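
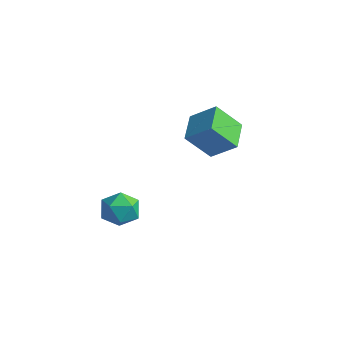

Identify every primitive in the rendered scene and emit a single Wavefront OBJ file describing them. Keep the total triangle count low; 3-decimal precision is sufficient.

v -2.785 -2.983 -2.574
v -2.227 -3.888 -2.276
v -3.913 -3.992 -3.524
v -3.355 -4.897 -3.226
v -3.944 -4.34 -2.476
v -3.247 -3.717 -1.889
v -2.893 -4.163 -3.911
v -2.196 -3.54 -3.324
v -2.294 -4.618 -3.102
v -2.943 -4.726 -2.216
v -3.197 -3.154 -3.584
v -3.846 -3.262 -2.698
v -2.904 0.239 0.31
v -1.656 0.823 1.372
v -3.948 1.631 0.772
v -2.7 2.215 1.834
v -2.14 1.305 -1.174
v -0.892 1.889 -0.112
v -3.184 2.697 -0.712
v -1.936 3.281 0.35
f 1 12 6
f 1 6 2
f 1 2 8
f 1 8 11
f 1 11 12
f 2 6 10
f 6 12 5
f 12 11 3
f 11 8 7
f 8 2 9
f 4 10 5
f 4 5 3
f 4 3 7
f 4 7 9
f 4 9 10
f 5 10 6
f 3 5 12
f 7 3 11
f 9 7 8
f 10 9 2
f 14 16 13
f 17 14 13
f 13 16 15
f 15 17 13
f 14 20 16
f 18 14 17
f 18 20 14
f 16 20 15
f 19 17 15
f 15 20 19
f 19 18 17
f 20 18 19



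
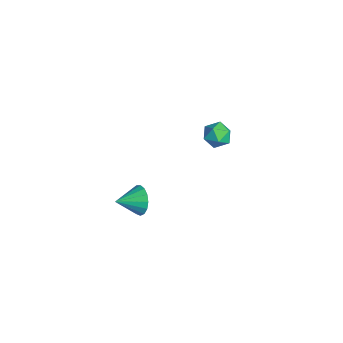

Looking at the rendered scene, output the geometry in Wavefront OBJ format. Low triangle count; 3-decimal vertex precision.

v -4.007 4.465 -0.263
v -3.437 4.179 0.333
v -4.203 3.141 -0.713
v -3.633 2.855 -0.117
v -4.406 3.171 0.135
v -4.285 3.989 0.414
v -3.355 3.331 -0.794
v -3.234 4.149 -0.515
v -3.034 3.478 0.005
v -3.684 3.379 0.579
v -3.956 3.941 -0.959
v -4.606 3.842 -0.385
v 3.008 -2.686 3.278
v 3.348 -2.391 4.01
v 3.132 -3.934 3.722
v 2.944 -2.404 4.087
v 2.555 -2.481 3.979
v 2.269 -2.606 3.711
v 2.152 -2.749 3.343
v 2.232 -2.877 2.96
v 2.489 -2.962 2.65
v 2.865 -2.984 2.483
v 3.274 -2.937 2.499
v 3.621 -2.833 2.693
v 3.828 -2.696 3.021
v 3.848 -2.556 3.408
v 3.674 -2.446 3.765
f 1 12 6
f 1 6 2
f 1 2 8
f 1 8 11
f 1 11 12
f 2 6 10
f 6 12 5
f 12 11 3
f 11 8 7
f 8 2 9
f 4 10 5
f 4 5 3
f 4 3 7
f 4 7 9
f 4 9 10
f 5 10 6
f 3 5 12
f 7 3 11
f 9 7 8
f 10 9 2
f 14 13 16
f 14 16 15
f 16 13 17
f 16 17 15
f 17 13 18
f 17 18 15
f 18 13 19
f 18 19 15
f 19 13 20
f 19 20 15
f 20 13 21
f 20 21 15
f 21 13 22
f 21 22 15
f 22 13 23
f 22 23 15
f 23 13 24
f 23 24 15
f 24 13 25
f 24 25 15
f 25 13 26
f 25 26 15
f 26 13 27
f 26 27 15
f 27 13 14
f 27 14 15



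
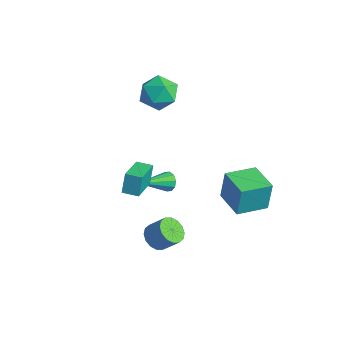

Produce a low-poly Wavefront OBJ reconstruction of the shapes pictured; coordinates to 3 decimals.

v -2.261 0.59 2.733
v -1.503 0.01 2.243
v -3.417 -0.67 2.437
v -2.659 -1.25 1.947
v -2.609 -1.088 3.006
v -1.895 -0.309 3.189
v -3.025 -0.351 1.491
v -2.311 0.428 1.674
v -1.976 -0.571 1.475
v -1.718 -1.027 2.411
v -3.202 0.367 2.269
v -2.944 -0.089 3.205
v -1.924 -0.12 -4.119
v -1.707 -0.324 -4.628
v -1.796 -1.88 -3.361
v -1.427 -0.215 -4.422
v -1.337 -0.069 -4.1
v -1.471 0.057 -3.785
v -1.779 0.115 -3.598
v -2.142 0.083 -3.61
v -2.422 -0.026 -3.817
v -2.512 -0.172 -4.139
v -2.377 -0.298 -4.453
v -2.07 -0.356 -4.64
v -1.228 -2.408 -2.423
v -1.421 -2.114 -1.318
v -0.616 -1.835 -2.47
v -0.809 -1.54 -1.365
v -0.051 -3.62 -1.895
v -0.244 -3.325 -0.79
v 0.561 -3.046 -1.942
v 0.368 -2.752 -0.837
v 2.757 -3.325 -3.08
v 3.246 -3.881 -3.094
v 3.851 -3.37 -2.274
v 3.363 -2.815 -2.26
v 3.377 -3.628 -3.349
v 3.982 -3.117 -2.529
v 3.342 -3.293 -3.532
v 3.948 -2.782 -2.712
v 3.151 -2.967 -3.594
v 3.756 -2.456 -2.774
v 2.854 -2.737 -3.518
v 3.459 -2.226 -2.698
v 2.531 -2.665 -3.325
v 3.136 -2.154 -2.505
v 2.269 -2.77 -3.066
v 2.874 -2.259 -2.246
v 2.138 -3.023 -2.811
v 2.743 -2.512 -1.991
v 2.172 -3.358 -2.628
v 2.778 -2.847 -1.808
v 2.364 -3.684 -2.566
v 2.969 -3.173 -1.746
v 2.661 -3.914 -2.642
v 3.266 -3.403 -1.822
v 2.984 -3.986 -2.835
v 3.589 -3.475 -2.015
v 2.59 0.163 -1.684
v 2.627 0.361 -0.087
v 2.666 1.779 -1.886
v 2.702 1.977 -0.288
v 4.218 0.083 -1.712
v 4.254 0.281 -0.114
v 4.293 1.699 -1.913
v 4.33 1.897 -0.316
f 1 12 6
f 1 6 2
f 1 2 8
f 1 8 11
f 1 11 12
f 2 6 10
f 6 12 5
f 12 11 3
f 11 8 7
f 8 2 9
f 4 10 5
f 4 5 3
f 4 3 7
f 4 7 9
f 4 9 10
f 5 10 6
f 3 5 12
f 7 3 11
f 9 7 8
f 10 9 2
f 14 13 16
f 14 16 15
f 16 13 17
f 16 17 15
f 17 13 18
f 17 18 15
f 18 13 19
f 18 19 15
f 19 13 20
f 19 20 15
f 20 13 21
f 20 21 15
f 21 13 22
f 21 22 15
f 22 13 23
f 22 23 15
f 23 13 24
f 23 24 15
f 24 13 14
f 24 14 15
f 26 28 25
f 29 26 25
f 25 28 27
f 27 29 25
f 26 32 28
f 30 26 29
f 30 32 26
f 28 32 27
f 31 29 27
f 27 32 31
f 31 30 29
f 32 30 31
f 34 33 37
f 34 37 35
f 35 37 38
f 35 38 36
f 37 33 39
f 37 39 38
f 38 39 40
f 38 40 36
f 39 33 41
f 39 41 40
f 40 41 42
f 40 42 36
f 41 33 43
f 41 43 42
f 42 43 44
f 42 44 36
f 43 33 45
f 43 45 44
f 44 45 46
f 44 46 36
f 45 33 47
f 45 47 46
f 46 47 48
f 46 48 36
f 47 33 49
f 47 49 48
f 48 49 50
f 48 50 36
f 49 33 51
f 49 51 50
f 50 51 52
f 50 52 36
f 51 33 53
f 51 53 52
f 52 53 54
f 52 54 36
f 53 33 55
f 53 55 54
f 54 55 56
f 54 56 36
f 55 33 57
f 55 57 56
f 56 57 58
f 56 58 36
f 57 33 34
f 57 34 58
f 58 34 35
f 58 35 36
f 60 62 59
f 63 60 59
f 59 62 61
f 61 63 59
f 60 66 62
f 64 60 63
f 64 66 60
f 62 66 61
f 65 63 61
f 61 66 65
f 65 64 63
f 66 64 65



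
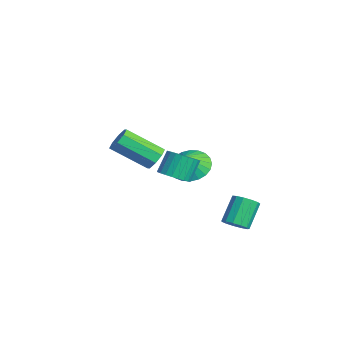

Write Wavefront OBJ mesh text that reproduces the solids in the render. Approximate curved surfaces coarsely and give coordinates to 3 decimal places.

v -2.22 0.877 -2.608
v -1.563 0.278 -3.238
v -1.66 0.403 -1.572
v -1.335 0.635 -3.197
v -1.243 1.029 -3.067
v -1.299 1.4 -2.866
v -1.496 1.692 -2.627
v -1.803 1.859 -2.384
v -2.173 1.877 -2.176
v -2.55 1.742 -2.033
v -2.878 1.476 -1.978
v -3.105 1.119 -2.019
v -3.197 0.725 -2.15
v -3.141 0.354 -2.35
v -2.944 0.063 -2.589
v -2.638 -0.105 -2.832
v -2.267 -0.122 -3.04
v -1.89 0.012 -3.183
v 1.326 -1.839 0.195
v 1.817 -1.69 0.686
v 1.104 -3.332 1.896
v 0.614 -3.481 1.405
v 1.35 -1.425 0.771
v 0.638 -3.066 1.981
v 0.87 -1.403 0.519
v 0.157 -3.044 1.728
v 0.657 -1.636 0.077
v -0.056 -3.277 1.286
v 0.836 -1.988 -0.296
v 0.123 -3.63 0.914
v 1.302 -2.254 -0.381
v 0.59 -3.895 0.829
v 1.783 -2.276 -0.128
v 1.07 -3.917 1.081
v 1.996 -2.043 0.314
v 1.283 -3.684 1.523
v 1.2 -0.956 -1.222
v 1.985 -0.953 -0.925
v 1.566 -0.341 0.179
v 0.78 -0.344 -0.118
v 1.977 -0.668 -1.087
v 1.558 -0.056 0.017
v 1.85 -0.427 -1.269
v 1.431 0.186 -0.165
v 1.624 -0.266 -1.444
v 1.205 0.346 -0.34
v 1.334 -0.211 -1.585
v 0.914 0.402 -0.481
v 1.023 -0.269 -1.671
v 0.604 0.344 -0.567
v 0.739 -0.431 -1.688
v 0.32 0.181 -0.585
v 0.525 -0.674 -1.635
v 0.106 -0.061 -0.531
v 0.414 -0.959 -1.519
v -0.005 -0.347 -0.415
v 0.422 -1.244 -1.357
v 0.003 -0.632 -0.253
v 0.549 -1.486 -1.175
v 0.13 -0.873 -0.071
v 0.775 -1.646 -1
v 0.356 -1.034 0.104
v 1.066 -1.702 -0.859
v 0.646 -1.089 0.245
v 1.376 -1.644 -0.773
v 0.957 -1.031 0.331
v 1.66 -1.481 -0.755
v 1.241 -0.869 0.348
v 1.874 -1.239 -0.809
v 1.455 -0.626 0.295
v 4.12 1.165 -3.182
v 4.576 0.906 -2.733
v 3.857 1.657 -1.57
v 3.4 1.915 -2.018
v 4.724 1.243 -2.858
v 4.005 1.994 -1.695
v 4.681 1.555 -3.087
v 3.961 2.306 -1.924
v 4.459 1.743 -3.345
v 3.74 2.494 -2.182
v 4.13 1.747 -3.551
v 3.41 2.498 -2.388
v 3.797 1.566 -3.64
v 3.078 2.317 -2.477
v 3.567 1.258 -3.584
v 2.848 2.009 -2.421
v 3.512 0.92 -3.399
v 2.793 1.671 -2.236
v 3.65 0.66 -3.146
v 2.931 1.411 -1.983
v 3.938 0.56 -2.904
v 3.218 1.311 -1.741
v 4.283 0.652 -2.75
v 3.563 1.403 -1.587
f 2 1 4
f 2 4 3
f 4 1 5
f 4 5 3
f 5 1 6
f 5 6 3
f 6 1 7
f 6 7 3
f 7 1 8
f 7 8 3
f 8 1 9
f 8 9 3
f 9 1 10
f 9 10 3
f 10 1 11
f 10 11 3
f 11 1 12
f 11 12 3
f 12 1 13
f 12 13 3
f 13 1 14
f 13 14 3
f 14 1 15
f 14 15 3
f 15 1 16
f 15 16 3
f 16 1 17
f 16 17 3
f 17 1 18
f 17 18 3
f 18 1 2
f 18 2 3
f 20 19 23
f 20 23 21
f 21 23 24
f 21 24 22
f 23 19 25
f 23 25 24
f 24 25 26
f 24 26 22
f 25 19 27
f 25 27 26
f 26 27 28
f 26 28 22
f 27 19 29
f 27 29 28
f 28 29 30
f 28 30 22
f 29 19 31
f 29 31 30
f 30 31 32
f 30 32 22
f 31 19 33
f 31 33 32
f 32 33 34
f 32 34 22
f 33 19 35
f 33 35 34
f 34 35 36
f 34 36 22
f 35 19 20
f 35 20 36
f 36 20 21
f 36 21 22
f 38 37 41
f 38 41 39
f 39 41 42
f 39 42 40
f 41 37 43
f 41 43 42
f 42 43 44
f 42 44 40
f 43 37 45
f 43 45 44
f 44 45 46
f 44 46 40
f 45 37 47
f 45 47 46
f 46 47 48
f 46 48 40
f 47 37 49
f 47 49 48
f 48 49 50
f 48 50 40
f 49 37 51
f 49 51 50
f 50 51 52
f 50 52 40
f 51 37 53
f 51 53 52
f 52 53 54
f 52 54 40
f 53 37 55
f 53 55 54
f 54 55 56
f 54 56 40
f 55 37 57
f 55 57 56
f 56 57 58
f 56 58 40
f 57 37 59
f 57 59 58
f 58 59 60
f 58 60 40
f 59 37 61
f 59 61 60
f 60 61 62
f 60 62 40
f 61 37 63
f 61 63 62
f 62 63 64
f 62 64 40
f 63 37 65
f 63 65 64
f 64 65 66
f 64 66 40
f 65 37 67
f 65 67 66
f 66 67 68
f 66 68 40
f 67 37 69
f 67 69 68
f 68 69 70
f 68 70 40
f 69 37 38
f 69 38 70
f 70 38 39
f 70 39 40
f 72 71 75
f 72 75 73
f 73 75 76
f 73 76 74
f 75 71 77
f 75 77 76
f 76 77 78
f 76 78 74
f 77 71 79
f 77 79 78
f 78 79 80
f 78 80 74
f 79 71 81
f 79 81 80
f 80 81 82
f 80 82 74
f 81 71 83
f 81 83 82
f 82 83 84
f 82 84 74
f 83 71 85
f 83 85 84
f 84 85 86
f 84 86 74
f 85 71 87
f 85 87 86
f 86 87 88
f 86 88 74
f 87 71 89
f 87 89 88
f 88 89 90
f 88 90 74
f 89 71 91
f 89 91 90
f 90 91 92
f 90 92 74
f 91 71 93
f 91 93 92
f 92 93 94
f 92 94 74
f 93 71 72
f 93 72 94
f 94 72 73
f 94 73 74



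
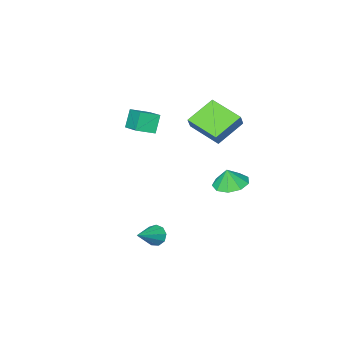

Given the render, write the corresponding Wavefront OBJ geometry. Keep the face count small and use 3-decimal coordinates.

v -2.336 -0.494 2.82
v -3.978 -0.649 3.7
v -2.791 1.372 2.299
v -4.434 1.217 3.179
v -1.966 -0.197 3.561
v -3.609 -0.352 4.441
v -2.422 1.669 3.04
v -4.064 1.514 3.92
v -0.6 -1.633 3.877
v 0.349 -2.005 4.233
v -0.252 -0.115 4.534
v 0.697 -0.487 4.89
v -0.097 -1.313 2.87
v 0.852 -1.685 3.226
v 0.251 0.205 3.527
v 1.2 -0.167 3.883
v -3.511 1.501 -0.837
v -2.548 1.61 -1.038
v -3.289 1.439 0.197
v -2.834 2.216 -0.94
v -3.437 2.487 -0.794
v -4.075 2.297 -0.668
v -4.449 1.734 -0.622
v -4.384 1.062 -0.676
v -3.911 0.596 -0.806
v -3.25 0.553 -0.95
v -2.712 0.953 -1.042
v 1.122 1.486 -3.085
v 1.479 1.137 -3.517
v 2.518 1.914 -2.275
v 1.433 1.562 -3.662
v 1.241 1.951 -3.537
v 0.994 2.123 -3.201
v 0.806 1.996 -2.81
v 0.766 1.631 -2.548
v 0.893 1.197 -2.537
v 1.127 0.899 -2.782
v 1.358 0.875 -3.169
f 2 4 1
f 5 2 1
f 1 4 3
f 3 5 1
f 2 8 4
f 6 2 5
f 6 8 2
f 4 8 3
f 7 5 3
f 3 8 7
f 7 6 5
f 8 6 7
f 10 12 9
f 13 10 9
f 9 12 11
f 11 13 9
f 10 16 12
f 14 10 13
f 14 16 10
f 12 16 11
f 15 13 11
f 11 16 15
f 15 14 13
f 16 14 15
f 18 17 20
f 18 20 19
f 20 17 21
f 20 21 19
f 21 17 22
f 21 22 19
f 22 17 23
f 22 23 19
f 23 17 24
f 23 24 19
f 24 17 25
f 24 25 19
f 25 17 26
f 25 26 19
f 26 17 27
f 26 27 19
f 27 17 18
f 27 18 19
f 29 28 31
f 29 31 30
f 31 28 32
f 31 32 30
f 32 28 33
f 32 33 30
f 33 28 34
f 33 34 30
f 34 28 35
f 34 35 30
f 35 28 36
f 35 36 30
f 36 28 37
f 36 37 30
f 37 28 38
f 37 38 30
f 38 28 29
f 38 29 30



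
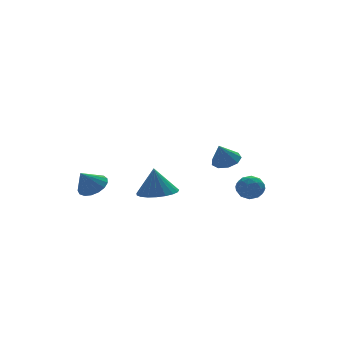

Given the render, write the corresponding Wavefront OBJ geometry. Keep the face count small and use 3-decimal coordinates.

v 3.172 -1.141 -3.343
v 3.519 -0.604 -2.882
v 3.381 -2.036 -2.458
v 3.728 -1.499 -1.997
v 2.952 -1.463 -2.128
v 2.822 -0.909 -2.675
v 4.078 -1.731 -2.665
v 3.948 -1.177 -3.212
v 4.079 -0.968 -2.463
v 3.383 -0.803 -2.131
v 3.517 -1.837 -3.209
v 2.821 -1.672 -2.877
v 3.327 -0.794 -3.19
v 3.573 -1.846 -2.15
v 3.116 -1.825 -2.227
v 3.321 -1.51 -1.956
v 2.917 -0.973 -3.068
v 3.122 -0.658 -2.797
v 2.788 -1.163 -2.354
v 3.778 -1.982 -2.543
v 3.983 -1.667 -2.272
v 3.579 -1.13 -3.384
v 3.784 -0.815 -3.113
v 4.112 -1.477 -2.986
v 3.861 -0.692 -2.672
v 3.983 -1.219 -2.153
v 4.189 -1.355 -2.545
v 4.113 -1.029 -2.867
v 3.452 -0.595 -2.477
v 3.574 -1.122 -1.957
v 3.118 -1.1 -2.035
v 3.042 -0.775 -2.356
v 3.781 -0.81 -2.231
v 3.326 -1.518 -3.383
v 3.448 -2.045 -2.863
v 3.858 -1.865 -2.984
v 3.782 -1.54 -3.305
v 2.917 -1.421 -3.187
v 3.039 -1.948 -2.668
v 2.787 -1.611 -2.473
v 2.711 -1.285 -2.795
v 3.119 -1.83 -3.109
v -3.375 3.019 -3.236
v -2.652 2.863 -2.778
v -4.085 2.761 -2.204
v -2.719 3.27 -2.723
v -2.937 3.62 -2.785
v -3.255 3.832 -2.951
v -3.6 3.857 -3.182
v -3.894 3.691 -3.426
v -4.069 3.37 -3.626
v -4.085 2.969 -3.737
v -3.938 2.58 -3.733
v -3.662 2.291 -3.616
v -3.321 2.168 -3.411
v -2.991 2.241 -3.167
v -2.75 2.492 -2.938
v -1.799 -2.62 -1.883
v -0.81 -2.88 -1.763
v -1.941 -2.46 -0.357
v -0.785 -2.454 -1.806
v -0.936 -2.058 -1.861
v -1.237 -1.758 -1.921
v -1.634 -1.607 -1.973
v -2.06 -1.632 -2.01
v -2.441 -1.827 -2.025
v -2.711 -2.159 -2.016
v -2.823 -2.572 -1.983
v -2.758 -2.992 -1.933
v -2.528 -3.348 -1.874
v -2.171 -3.578 -1.817
v -1.75 -3.643 -1.771
v -1.338 -3.53 -1.744
v -1.005 -3.26 -1.742
v 1.53 -3.021 -0.009
v 2.195 -2.872 0.329
v 1.05 -3.279 1.049
v 1.907 -2.44 0.304
v 1.443 -2.279 0.133
v 1.02 -2.466 -0.105
v 0.836 -2.912 -0.298
v 0.976 -3.409 -0.355
v 1.376 -3.725 -0.251
v 1.848 -3.711 -0.033
v 2.171 -3.374 0.196
f 1 38 17
f 38 12 41
f 17 41 6
f 38 41 17
f 1 17 13
f 17 6 18
f 13 18 2
f 17 18 13
f 1 13 22
f 13 2 23
f 22 23 8
f 13 23 22
f 1 22 34
f 22 8 37
f 34 37 11
f 22 37 34
f 1 34 38
f 34 11 42
f 38 42 12
f 34 42 38
f 2 18 29
f 18 6 32
f 29 32 10
f 18 32 29
f 6 41 19
f 41 12 40
f 19 40 5
f 41 40 19
f 12 42 39
f 42 11 35
f 39 35 3
f 42 35 39
f 11 37 36
f 37 8 24
f 36 24 7
f 37 24 36
f 8 23 28
f 23 2 25
f 28 25 9
f 23 25 28
f 4 30 16
f 30 10 31
f 16 31 5
f 30 31 16
f 4 16 14
f 16 5 15
f 14 15 3
f 16 15 14
f 4 14 21
f 14 3 20
f 21 20 7
f 14 20 21
f 4 21 26
f 21 7 27
f 26 27 9
f 21 27 26
f 4 26 30
f 26 9 33
f 30 33 10
f 26 33 30
f 5 31 19
f 31 10 32
f 19 32 6
f 31 32 19
f 3 15 39
f 15 5 40
f 39 40 12
f 15 40 39
f 7 20 36
f 20 3 35
f 36 35 11
f 20 35 36
f 9 27 28
f 27 7 24
f 28 24 8
f 27 24 28
f 10 33 29
f 33 9 25
f 29 25 2
f 33 25 29
f 44 43 46
f 44 46 45
f 46 43 47
f 46 47 45
f 47 43 48
f 47 48 45
f 48 43 49
f 48 49 45
f 49 43 50
f 49 50 45
f 50 43 51
f 50 51 45
f 51 43 52
f 51 52 45
f 52 43 53
f 52 53 45
f 53 43 54
f 53 54 45
f 54 43 55
f 54 55 45
f 55 43 56
f 55 56 45
f 56 43 57
f 56 57 45
f 57 43 44
f 57 44 45
f 59 58 61
f 59 61 60
f 61 58 62
f 61 62 60
f 62 58 63
f 62 63 60
f 63 58 64
f 63 64 60
f 64 58 65
f 64 65 60
f 65 58 66
f 65 66 60
f 66 58 67
f 66 67 60
f 67 58 68
f 67 68 60
f 68 58 69
f 68 69 60
f 69 58 70
f 69 70 60
f 70 58 71
f 70 71 60
f 71 58 72
f 71 72 60
f 72 58 73
f 72 73 60
f 73 58 74
f 73 74 60
f 74 58 59
f 74 59 60
f 76 75 78
f 76 78 77
f 78 75 79
f 78 79 77
f 79 75 80
f 79 80 77
f 80 75 81
f 80 81 77
f 81 75 82
f 81 82 77
f 82 75 83
f 82 83 77
f 83 75 84
f 83 84 77
f 84 75 85
f 84 85 77
f 85 75 76
f 85 76 77



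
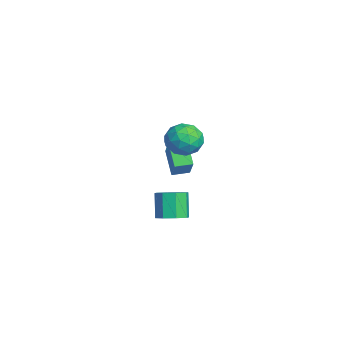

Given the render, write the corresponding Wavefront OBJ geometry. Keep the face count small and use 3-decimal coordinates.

v -4.838 1.648 0.535
v -3.384 1.56 2.005
v -4.86 2.655 0.617
v -3.406 2.567 2.088
v -3.614 1.773 -0.668
v -2.16 1.685 0.803
v -3.636 2.78 -0.585
v -2.182 2.692 0.885
v -1.365 2.66 3.888
v -0.835 1.749 3.493
v -2.645 2.471 2.607
v -2.115 1.56 2.212
v -2.621 1.525 3.217
v -1.829 1.642 4.008
v -1.651 2.578 2.092
v -0.859 2.695 2.883
v -1.012 1.699 2.383
v -1.611 1.048 3.078
v -1.869 3.172 3.022
v -2.468 2.521 3.717
v -0.988 2.221 3.803
v -2.492 1.999 2.297
v -2.789 1.979 2.888
v -2.478 1.443 2.656
v -1.572 2.158 4.106
v -1.261 1.623 3.873
v -2.31 1.491 3.711
v -2.219 2.597 2.227
v -1.908 2.062 1.994
v -1.002 2.777 3.444
v -0.691 2.241 3.212
v -1.17 2.729 2.389
v -0.78 1.656 2.918
v -1.533 1.545 2.165
v -1.259 2.143 2.095
v -0.794 2.212 2.56
v -1.132 1.274 3.326
v -1.885 1.163 2.574
v -2.182 1.142 3.164
v -1.717 1.211 3.629
v -1.236 1.244 2.674
v -1.595 3.057 3.526
v -2.348 2.946 2.774
v -1.763 3.009 2.471
v -1.298 3.078 2.936
v -1.947 2.675 3.935
v -2.7 2.564 3.182
v -2.686 2.008 3.54
v -2.221 2.077 4.005
v -2.244 2.976 3.426
v 3.069 0.639 0.115
v 3.637 0.084 0.47
v 2.878 0.186 1.841
v 2.311 0.741 1.485
v 3.83 0.719 0.53
v 3.071 0.82 1.9
v 3.577 1.307 0.346
v 2.818 1.408 1.717
v 3.027 1.504 0.027
v 2.268 1.605 1.398
v 2.502 1.194 -0.241
v 1.743 1.296 1.13
v 2.309 0.56 -0.3
v 1.55 0.661 1.07
v 2.562 -0.028 -0.117
v 1.803 0.073 1.254
v 3.112 -0.225 0.202
v 2.353 -0.124 1.573
f 2 4 1
f 5 2 1
f 1 4 3
f 3 5 1
f 2 8 4
f 6 2 5
f 6 8 2
f 4 8 3
f 7 5 3
f 3 8 7
f 7 6 5
f 8 6 7
f 9 46 25
f 46 20 49
f 25 49 14
f 46 49 25
f 9 25 21
f 25 14 26
f 21 26 10
f 25 26 21
f 9 21 30
f 21 10 31
f 30 31 16
f 21 31 30
f 9 30 42
f 30 16 45
f 42 45 19
f 30 45 42
f 9 42 46
f 42 19 50
f 46 50 20
f 42 50 46
f 10 26 37
f 26 14 40
f 37 40 18
f 26 40 37
f 14 49 27
f 49 20 48
f 27 48 13
f 49 48 27
f 20 50 47
f 50 19 43
f 47 43 11
f 50 43 47
f 19 45 44
f 45 16 32
f 44 32 15
f 45 32 44
f 16 31 36
f 31 10 33
f 36 33 17
f 31 33 36
f 12 38 24
f 38 18 39
f 24 39 13
f 38 39 24
f 12 24 22
f 24 13 23
f 22 23 11
f 24 23 22
f 12 22 29
f 22 11 28
f 29 28 15
f 22 28 29
f 12 29 34
f 29 15 35
f 34 35 17
f 29 35 34
f 12 34 38
f 34 17 41
f 38 41 18
f 34 41 38
f 13 39 27
f 39 18 40
f 27 40 14
f 39 40 27
f 11 23 47
f 23 13 48
f 47 48 20
f 23 48 47
f 15 28 44
f 28 11 43
f 44 43 19
f 28 43 44
f 17 35 36
f 35 15 32
f 36 32 16
f 35 32 36
f 18 41 37
f 41 17 33
f 37 33 10
f 41 33 37
f 52 51 55
f 52 55 53
f 53 55 56
f 53 56 54
f 55 51 57
f 55 57 56
f 56 57 58
f 56 58 54
f 57 51 59
f 57 59 58
f 58 59 60
f 58 60 54
f 59 51 61
f 59 61 60
f 60 61 62
f 60 62 54
f 61 51 63
f 61 63 62
f 62 63 64
f 62 64 54
f 63 51 65
f 63 65 64
f 64 65 66
f 64 66 54
f 65 51 67
f 65 67 66
f 66 67 68
f 66 68 54
f 67 51 52
f 67 52 68
f 68 52 53
f 68 53 54



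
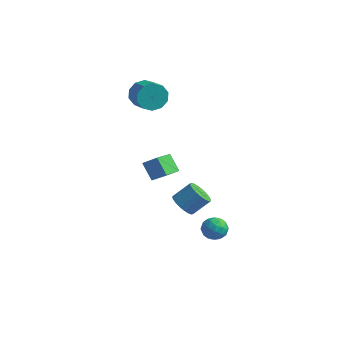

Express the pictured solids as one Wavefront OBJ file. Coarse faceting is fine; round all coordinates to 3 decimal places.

v 3.193 -2.685 -1.006
v 3.712 -2.988 -1.431
v 2.348 -3.172 -1.689
v 2.867 -3.475 -2.114
v 2.769 -3.715 -1.426
v 3.291 -3.415 -1.003
v 2.769 -2.745 -2.117
v 3.291 -2.445 -1.694
v 3.45 -3.026 -2.118
v 3.449 -3.625 -1.691
v 2.611 -2.535 -1.429
v 2.61 -3.134 -1.002
v 3.527 -2.794 -1.158
v 2.533 -3.366 -1.962
v 2.476 -3.507 -1.557
v 2.78 -3.686 -1.807
v 3.279 -3.045 -0.907
v 3.584 -3.223 -1.157
v 3.03 -3.65 -1.154
v 2.476 -2.937 -1.963
v 2.781 -3.115 -2.213
v 3.28 -2.474 -1.313
v 3.584 -2.653 -1.563
v 3.03 -2.51 -1.966
v 3.677 -2.994 -1.812
v 3.181 -3.28 -2.214
v 3.123 -2.851 -2.215
v 3.43 -2.675 -1.967
v 3.677 -3.346 -1.561
v 3.181 -3.632 -1.963
v 3.123 -3.774 -1.558
v 3.43 -3.597 -1.309
v 3.523 -3.368 -1.964
v 2.879 -2.528 -1.157
v 2.383 -2.814 -1.559
v 2.63 -2.563 -1.811
v 2.937 -2.386 -1.562
v 2.879 -2.88 -0.906
v 2.383 -3.166 -1.308
v 2.63 -3.485 -1.153
v 2.937 -3.309 -0.905
v 2.537 -2.792 -1.156
v -0.881 -0.371 -3.005
v -0.454 -0.043 -3.583
v 0.168 0.679 -2.714
v -0.259 0.351 -2.135
v -0.713 0.159 -3.566
v -0.09 0.881 -2.696
v -1 0.27 -3.451
v -0.377 0.991 -2.582
v -1.267 0.27 -3.26
v -0.644 0.991 -2.391
v -1.467 0.159 -3.024
v -0.845 0.88 -2.155
v -1.566 -0.044 -2.785
v -0.943 0.678 -1.916
v -1.547 -0.303 -2.584
v -0.924 0.419 -1.715
v -1.412 -0.574 -2.456
v -0.789 0.148 -1.587
v -1.186 -0.809 -2.422
v -0.563 -0.088 -1.553
v -0.907 -0.969 -2.49
v -0.284 -0.248 -1.62
v -0.623 -1.026 -2.646
v -0.001 -0.304 -1.777
v -0.385 -0.969 -2.864
v 0.238 -0.247 -1.995
v -0.232 -0.809 -3.107
v 0.391 -0.087 -2.238
v -0.191 -0.573 -3.332
v 0.432 0.149 -2.462
v -0.27 -0.302 -3.5
v 0.353 0.42 -2.631
v 0.188 -4.489 1.687
v -0.547 -4.274 2.545
v -0.276 -2.764 0.857
v -1.011 -2.549 1.715
v 0.811 -4.111 2.125
v 0.076 -3.896 2.983
v 0.347 -2.386 1.295
v -0.388 -2.171 2.153
v -4.265 0.828 3.754
v -3.839 1.028 2.987
v -2.808 0.411 3.399
v -3.235 0.212 4.166
v -3.74 1.437 3.35
v -2.709 0.821 3.763
v -3.841 1.614 3.868
v -2.81 0.997 4.281
v -4.105 1.49 4.342
v -3.074 0.874 4.754
v -4.43 1.114 4.591
v -3.399 0.497 5.004
v -4.692 0.629 4.521
v -3.661 0.012 4.933
v -4.791 0.219 4.157
v -3.76 -0.397 4.57
v -4.69 0.043 3.639
v -3.659 -0.574 4.052
v -4.426 0.166 3.166
v -3.395 -0.45 3.578
v -4.101 0.543 2.916
v -3.07 -0.074 3.329
f 1 38 17
f 38 12 41
f 17 41 6
f 38 41 17
f 1 17 13
f 17 6 18
f 13 18 2
f 17 18 13
f 1 13 22
f 13 2 23
f 22 23 8
f 13 23 22
f 1 22 34
f 22 8 37
f 34 37 11
f 22 37 34
f 1 34 38
f 34 11 42
f 38 42 12
f 34 42 38
f 2 18 29
f 18 6 32
f 29 32 10
f 18 32 29
f 6 41 19
f 41 12 40
f 19 40 5
f 41 40 19
f 12 42 39
f 42 11 35
f 39 35 3
f 42 35 39
f 11 37 36
f 37 8 24
f 36 24 7
f 37 24 36
f 8 23 28
f 23 2 25
f 28 25 9
f 23 25 28
f 4 30 16
f 30 10 31
f 16 31 5
f 30 31 16
f 4 16 14
f 16 5 15
f 14 15 3
f 16 15 14
f 4 14 21
f 14 3 20
f 21 20 7
f 14 20 21
f 4 21 26
f 21 7 27
f 26 27 9
f 21 27 26
f 4 26 30
f 26 9 33
f 30 33 10
f 26 33 30
f 5 31 19
f 31 10 32
f 19 32 6
f 31 32 19
f 3 15 39
f 15 5 40
f 39 40 12
f 15 40 39
f 7 20 36
f 20 3 35
f 36 35 11
f 20 35 36
f 9 27 28
f 27 7 24
f 28 24 8
f 27 24 28
f 10 33 29
f 33 9 25
f 29 25 2
f 33 25 29
f 44 43 47
f 44 47 45
f 45 47 48
f 45 48 46
f 47 43 49
f 47 49 48
f 48 49 50
f 48 50 46
f 49 43 51
f 49 51 50
f 50 51 52
f 50 52 46
f 51 43 53
f 51 53 52
f 52 53 54
f 52 54 46
f 53 43 55
f 53 55 54
f 54 55 56
f 54 56 46
f 55 43 57
f 55 57 56
f 56 57 58
f 56 58 46
f 57 43 59
f 57 59 58
f 58 59 60
f 58 60 46
f 59 43 61
f 59 61 60
f 60 61 62
f 60 62 46
f 61 43 63
f 61 63 62
f 62 63 64
f 62 64 46
f 63 43 65
f 63 65 64
f 64 65 66
f 64 66 46
f 65 43 67
f 65 67 66
f 66 67 68
f 66 68 46
f 67 43 69
f 67 69 68
f 68 69 70
f 68 70 46
f 69 43 71
f 69 71 70
f 70 71 72
f 70 72 46
f 71 43 73
f 71 73 72
f 72 73 74
f 72 74 46
f 73 43 44
f 73 44 74
f 74 44 45
f 74 45 46
f 76 78 75
f 79 76 75
f 75 78 77
f 77 79 75
f 76 82 78
f 80 76 79
f 80 82 76
f 78 82 77
f 81 79 77
f 77 82 81
f 81 80 79
f 82 80 81
f 84 83 87
f 84 87 85
f 85 87 88
f 85 88 86
f 87 83 89
f 87 89 88
f 88 89 90
f 88 90 86
f 89 83 91
f 89 91 90
f 90 91 92
f 90 92 86
f 91 83 93
f 91 93 92
f 92 93 94
f 92 94 86
f 93 83 95
f 93 95 94
f 94 95 96
f 94 96 86
f 95 83 97
f 95 97 96
f 96 97 98
f 96 98 86
f 97 83 99
f 97 99 98
f 98 99 100
f 98 100 86
f 99 83 101
f 99 101 100
f 100 101 102
f 100 102 86
f 101 83 103
f 101 103 102
f 102 103 104
f 102 104 86
f 103 83 84
f 103 84 104
f 104 84 85
f 104 85 86



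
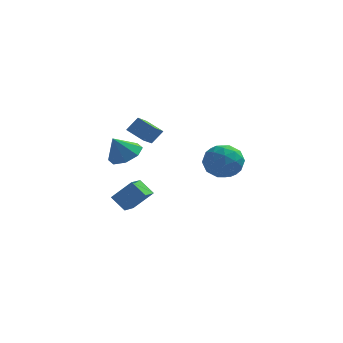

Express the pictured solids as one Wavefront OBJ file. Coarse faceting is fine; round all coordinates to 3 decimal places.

v 2.107 -0.943 2.599
v 3.191 -0.734 2.617
v 2.369 -2.186 1.343
v 3.453 -1.977 1.361
v 2.97 -2.463 2.227
v 2.808 -1.695 3.003
v 2.752 -1.225 0.957
v 2.59 -0.457 1.733
v 3.59 -0.908 1.603
v 3.724 -1.673 2.388
v 1.836 -1.247 1.572
v 1.97 -2.012 2.357
v 2.626 -0.729 2.718
v 2.934 -2.191 1.242
v 2.65 -2.476 1.75
v 3.287 -2.353 1.761
v 2.401 -1.294 2.945
v 3.038 -1.171 2.956
v 2.908 -2.187 2.726
v 2.522 -1.749 1.004
v 3.159 -1.626 1.015
v 2.273 -0.567 2.199
v 2.91 -0.444 2.21
v 2.652 -0.733 1.234
v 3.497 -0.709 2.133
v 3.651 -1.439 1.395
v 3.24 -0.998 1.157
v 3.144 -0.546 1.613
v 3.576 -1.158 2.594
v 3.73 -1.889 1.856
v 3.446 -2.175 2.365
v 3.351 -1.723 2.821
v 3.811 -1.261 1.998
v 1.83 -1.031 2.104
v 1.984 -1.762 1.366
v 2.209 -1.197 1.139
v 2.114 -0.745 1.595
v 1.909 -1.481 2.565
v 2.063 -2.211 1.827
v 2.416 -2.374 2.347
v 2.32 -1.922 2.803
v 1.749 -1.659 1.962
v -1.669 -0.823 3.397
v -1.911 -2.07 4.158
v -1.139 -0.497 4.102
v -1.382 -1.743 4.862
v -0.778 -1.277 2.938
v -1.021 -2.523 3.698
v -0.249 -0.95 3.642
v -0.491 -2.197 4.403
v -2.439 1.007 1.033
v -1.564 1.079 1.492
v -3.041 0.713 2.227
v -1.934 1.74 1.468
v -2.6 1.971 1.189
v -3.171 1.638 0.819
v -3.313 0.935 0.574
v -2.943 0.275 0.598
v -2.277 0.043 0.877
v -1.706 0.376 1.247
v -3.306 1.595 -2.468
v -2.246 1.711 -1.357
v -3.025 2.718 -2.853
v -1.965 2.834 -1.742
v -2.535 1.166 -3.158
v -1.475 1.282 -2.047
v -2.254 2.289 -3.543
v -1.194 2.405 -2.432
f 1 38 17
f 38 12 41
f 17 41 6
f 38 41 17
f 1 17 13
f 17 6 18
f 13 18 2
f 17 18 13
f 1 13 22
f 13 2 23
f 22 23 8
f 13 23 22
f 1 22 34
f 22 8 37
f 34 37 11
f 22 37 34
f 1 34 38
f 34 11 42
f 38 42 12
f 34 42 38
f 2 18 29
f 18 6 32
f 29 32 10
f 18 32 29
f 6 41 19
f 41 12 40
f 19 40 5
f 41 40 19
f 12 42 39
f 42 11 35
f 39 35 3
f 42 35 39
f 11 37 36
f 37 8 24
f 36 24 7
f 37 24 36
f 8 23 28
f 23 2 25
f 28 25 9
f 23 25 28
f 4 30 16
f 30 10 31
f 16 31 5
f 30 31 16
f 4 16 14
f 16 5 15
f 14 15 3
f 16 15 14
f 4 14 21
f 14 3 20
f 21 20 7
f 14 20 21
f 4 21 26
f 21 7 27
f 26 27 9
f 21 27 26
f 4 26 30
f 26 9 33
f 30 33 10
f 26 33 30
f 5 31 19
f 31 10 32
f 19 32 6
f 31 32 19
f 3 15 39
f 15 5 40
f 39 40 12
f 15 40 39
f 7 20 36
f 20 3 35
f 36 35 11
f 20 35 36
f 9 27 28
f 27 7 24
f 28 24 8
f 27 24 28
f 10 33 29
f 33 9 25
f 29 25 2
f 33 25 29
f 44 46 43
f 47 44 43
f 43 46 45
f 45 47 43
f 44 50 46
f 48 44 47
f 48 50 44
f 46 50 45
f 49 47 45
f 45 50 49
f 49 48 47
f 50 48 49
f 52 51 54
f 52 54 53
f 54 51 55
f 54 55 53
f 55 51 56
f 55 56 53
f 56 51 57
f 56 57 53
f 57 51 58
f 57 58 53
f 58 51 59
f 58 59 53
f 59 51 60
f 59 60 53
f 60 51 52
f 60 52 53
f 62 64 61
f 65 62 61
f 61 64 63
f 63 65 61
f 62 68 64
f 66 62 65
f 66 68 62
f 64 68 63
f 67 65 63
f 63 68 67
f 67 66 65
f 68 66 67



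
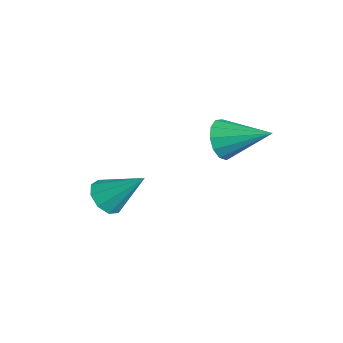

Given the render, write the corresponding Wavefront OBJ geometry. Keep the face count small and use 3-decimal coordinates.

v 0.204 3.315 0.1
v 0.717 3.283 -0.513
v 1.196 4.625 0.86
v 0.403 3.586 -0.626
v 0.026 3.803 -0.509
v -0.294 3.866 -0.198
v -0.457 3.753 0.207
v -0.409 3.502 0.578
v -0.167 3.191 0.797
v 0.193 2.92 0.795
v 0.557 2.774 0.572
v 0.808 2.8 0.199
v 0.868 2.99 -0.206
v -1.155 -0.195 -3.044
v -0.571 -0.636 -2.936
v -0.525 0.935 -1.836
v -0.469 -0.301 -3.302
v -0.688 0.083 -3.547
v -1.126 0.338 -3.557
v -1.577 0.343 -3.327
v -1.83 0.097 -2.965
v -1.768 -0.286 -2.64
v -1.418 -0.626 -2.504
v -0.945 -0.764 -2.621
f 2 1 4
f 2 4 3
f 4 1 5
f 4 5 3
f 5 1 6
f 5 6 3
f 6 1 7
f 6 7 3
f 7 1 8
f 7 8 3
f 8 1 9
f 8 9 3
f 9 1 10
f 9 10 3
f 10 1 11
f 10 11 3
f 11 1 12
f 11 12 3
f 12 1 13
f 12 13 3
f 13 1 2
f 13 2 3
f 15 14 17
f 15 17 16
f 17 14 18
f 17 18 16
f 18 14 19
f 18 19 16
f 19 14 20
f 19 20 16
f 20 14 21
f 20 21 16
f 21 14 22
f 21 22 16
f 22 14 23
f 22 23 16
f 23 14 24
f 23 24 16
f 24 14 15
f 24 15 16



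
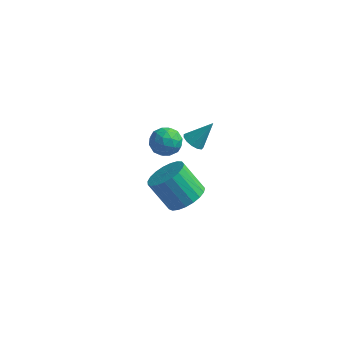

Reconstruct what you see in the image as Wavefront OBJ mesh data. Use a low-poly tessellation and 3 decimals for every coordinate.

v 1.432 -1.402 1.879
v 1.939 -1.178 2.539
v 0.901 -2.442 2.641
v 1.408 -2.218 3.301
v 0.758 -1.704 3.063
v 1.087 -1.061 2.592
v 1.753 -2.559 2.588
v 2.082 -1.916 2.117
v 2.138 -1.893 2.977
v 1.523 -1.364 3.271
v 1.317 -2.256 1.909
v 0.702 -1.727 2.203
v 1.732 -1.198 2.142
v 1.108 -2.422 3.038
v 0.726 -2.119 2.898
v 1.024 -1.988 3.286
v 1.231 -1.13 2.173
v 1.529 -0.998 2.561
v 0.835 -1.307 2.869
v 1.311 -2.622 2.619
v 1.609 -2.49 3.007
v 1.816 -1.632 1.894
v 2.114 -1.501 2.282
v 2.005 -2.313 2.311
v 2.147 -1.487 2.788
v 1.835 -2.099 3.236
v 2.038 -2.299 2.817
v 2.231 -1.921 2.54
v 1.786 -1.176 2.96
v 1.473 -1.788 3.408
v 1.092 -1.486 3.268
v 1.285 -1.108 2.991
v 1.903 -1.597 3.218
v 1.367 -1.832 1.772
v 1.054 -2.444 2.22
v 1.555 -2.512 2.189
v 1.748 -2.134 1.912
v 1.005 -1.521 1.944
v 0.693 -2.133 2.392
v 0.609 -1.699 2.64
v 0.802 -1.321 2.363
v 0.937 -2.023 1.962
v 1.67 0.392 -4.118
v 2.196 1.299 -3.785
v 1.016 1.435 -2.29
v 0.49 0.528 -2.622
v 1.872 1.471 -4.057
v 0.692 1.608 -2.562
v 1.512 1.457 -4.34
v 0.332 1.594 -2.844
v 1.18 1.259 -4.584
v -0 1.396 -3.088
v 0.933 0.911 -4.747
v -0.248 1.048 -3.252
v 0.813 0.473 -4.802
v -0.368 0.61 -3.306
v 0.841 0.021 -4.738
v -0.339 0.158 -3.243
v 1.013 -0.367 -4.567
v -0.168 -0.23 -3.072
v 1.298 -0.624 -4.319
v 0.118 -0.487 -2.823
v 1.648 -0.705 -4.035
v 0.467 -0.568 -2.54
v 2.001 -0.597 -3.766
v 0.821 -0.46 -2.271
v 2.298 -0.317 -3.558
v 1.117 -0.181 -2.062
v 2.485 0.085 -3.446
v 1.305 0.221 -1.951
v 2.532 0.54 -3.451
v 1.352 0.676 -1.955
v 2.43 0.969 -3.571
v 1.25 1.106 -2.075
v 2.498 -0.937 2.171
v 2.881 -1.412 2.179
v 3.262 -0.303 3.309
v 3.015 -1.183 1.961
v 2.985 -0.875 1.809
v 2.8 -0.588 1.773
v 2.519 -0.411 1.863
v 2.232 -0.401 2.051
v 2.029 -0.562 2.277
v 1.974 -0.841 2.47
v 2.086 -1.151 2.568
v 2.329 -1.393 2.539
v 2.625 -1.49 2.395
f 1 38 17
f 38 12 41
f 17 41 6
f 38 41 17
f 1 17 13
f 17 6 18
f 13 18 2
f 17 18 13
f 1 13 22
f 13 2 23
f 22 23 8
f 13 23 22
f 1 22 34
f 22 8 37
f 34 37 11
f 22 37 34
f 1 34 38
f 34 11 42
f 38 42 12
f 34 42 38
f 2 18 29
f 18 6 32
f 29 32 10
f 18 32 29
f 6 41 19
f 41 12 40
f 19 40 5
f 41 40 19
f 12 42 39
f 42 11 35
f 39 35 3
f 42 35 39
f 11 37 36
f 37 8 24
f 36 24 7
f 37 24 36
f 8 23 28
f 23 2 25
f 28 25 9
f 23 25 28
f 4 30 16
f 30 10 31
f 16 31 5
f 30 31 16
f 4 16 14
f 16 5 15
f 14 15 3
f 16 15 14
f 4 14 21
f 14 3 20
f 21 20 7
f 14 20 21
f 4 21 26
f 21 7 27
f 26 27 9
f 21 27 26
f 4 26 30
f 26 9 33
f 30 33 10
f 26 33 30
f 5 31 19
f 31 10 32
f 19 32 6
f 31 32 19
f 3 15 39
f 15 5 40
f 39 40 12
f 15 40 39
f 7 20 36
f 20 3 35
f 36 35 11
f 20 35 36
f 9 27 28
f 27 7 24
f 28 24 8
f 27 24 28
f 10 33 29
f 33 9 25
f 29 25 2
f 33 25 29
f 44 43 47
f 44 47 45
f 45 47 48
f 45 48 46
f 47 43 49
f 47 49 48
f 48 49 50
f 48 50 46
f 49 43 51
f 49 51 50
f 50 51 52
f 50 52 46
f 51 43 53
f 51 53 52
f 52 53 54
f 52 54 46
f 53 43 55
f 53 55 54
f 54 55 56
f 54 56 46
f 55 43 57
f 55 57 56
f 56 57 58
f 56 58 46
f 57 43 59
f 57 59 58
f 58 59 60
f 58 60 46
f 59 43 61
f 59 61 60
f 60 61 62
f 60 62 46
f 61 43 63
f 61 63 62
f 62 63 64
f 62 64 46
f 63 43 65
f 63 65 64
f 64 65 66
f 64 66 46
f 65 43 67
f 65 67 66
f 66 67 68
f 66 68 46
f 67 43 69
f 67 69 68
f 68 69 70
f 68 70 46
f 69 43 71
f 69 71 70
f 70 71 72
f 70 72 46
f 71 43 73
f 71 73 72
f 72 73 74
f 72 74 46
f 73 43 44
f 73 44 74
f 74 44 45
f 74 45 46
f 76 75 78
f 76 78 77
f 78 75 79
f 78 79 77
f 79 75 80
f 79 80 77
f 80 75 81
f 80 81 77
f 81 75 82
f 81 82 77
f 82 75 83
f 82 83 77
f 83 75 84
f 83 84 77
f 84 75 85
f 84 85 77
f 85 75 86
f 85 86 77
f 86 75 87
f 86 87 77
f 87 75 76
f 87 76 77



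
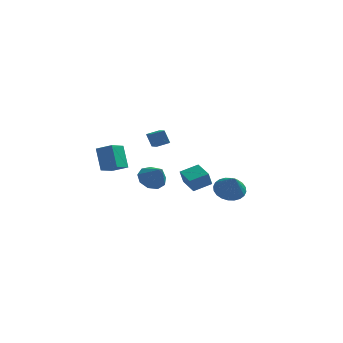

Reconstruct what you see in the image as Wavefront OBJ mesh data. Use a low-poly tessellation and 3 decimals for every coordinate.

v 2.826 0.743 -3.288
v 3.723 0.511 -3.691
v 3.194 -0.083 -1.992
v 3.808 0.846 -3.501
v 3.743 1.165 -3.279
v 3.539 1.42 -3.059
v 3.226 1.572 -2.873
v 2.853 1.598 -2.751
v 2.475 1.493 -2.71
v 2.151 1.274 -2.757
v 1.929 0.975 -2.885
v 1.844 0.64 -3.075
v 1.909 0.32 -3.296
v 2.113 0.065 -3.517
v 2.425 -0.087 -3.702
v 2.799 -0.112 -3.825
v 3.177 -0.008 -3.866
v 3.501 0.211 -3.819
v -1.194 -2.054 1.28
v -1.557 -1.8 2.142
v -1.682 -0.599 0.646
v -2.045 -0.346 1.509
v -0.455 -1.714 1.491
v -0.818 -1.461 2.354
v -0.943 -0.26 0.858
v -1.306 -0.006 1.72
v -2.347 4.193 -4.256
v -1.541 4.727 -4.416
v -1.593 3.407 -3.084
v -1.93 5.03 -3.962
v -2.514 4.942 -3.646
v -3.02 4.503 -3.615
v -3.211 3.919 -3.884
v -2.997 3.464 -4.327
v -2.479 3.35 -4.737
v -1.899 3.63 -4.922
v -1.528 4.174 -4.795
v -4.049 -4.664 0.386
v -4.452 -3.844 1.724
v -3.546 -3.636 -0.092
v -3.95 -2.816 1.246
v -3.09 -4.924 0.834
v -3.494 -4.104 2.172
v -2.588 -3.896 0.356
v -2.991 -3.076 1.694
v 0.016 0.861 -2.878
v -0.168 0.569 -1.918
v 1.064 1.466 -2.493
v 0.881 1.174 -1.533
v 0.759 -0.294 -3.087
v 0.576 -0.586 -2.127
v 1.808 0.311 -2.702
v 1.624 0.019 -1.742
f 2 1 4
f 2 4 3
f 4 1 5
f 4 5 3
f 5 1 6
f 5 6 3
f 6 1 7
f 6 7 3
f 7 1 8
f 7 8 3
f 8 1 9
f 8 9 3
f 9 1 10
f 9 10 3
f 10 1 11
f 10 11 3
f 11 1 12
f 11 12 3
f 12 1 13
f 12 13 3
f 13 1 14
f 13 14 3
f 14 1 15
f 14 15 3
f 15 1 16
f 15 16 3
f 16 1 17
f 16 17 3
f 17 1 18
f 17 18 3
f 18 1 2
f 18 2 3
f 20 22 19
f 23 20 19
f 19 22 21
f 21 23 19
f 20 26 22
f 24 20 23
f 24 26 20
f 22 26 21
f 25 23 21
f 21 26 25
f 25 24 23
f 26 24 25
f 28 27 30
f 28 30 29
f 30 27 31
f 30 31 29
f 31 27 32
f 31 32 29
f 32 27 33
f 32 33 29
f 33 27 34
f 33 34 29
f 34 27 35
f 34 35 29
f 35 27 36
f 35 36 29
f 36 27 37
f 36 37 29
f 37 27 28
f 37 28 29
f 39 41 38
f 42 39 38
f 38 41 40
f 40 42 38
f 39 45 41
f 43 39 42
f 43 45 39
f 41 45 40
f 44 42 40
f 40 45 44
f 44 43 42
f 45 43 44
f 47 49 46
f 50 47 46
f 46 49 48
f 48 50 46
f 47 53 49
f 51 47 50
f 51 53 47
f 49 53 48
f 52 50 48
f 48 53 52
f 52 51 50
f 53 51 52



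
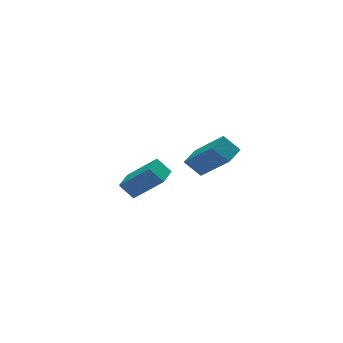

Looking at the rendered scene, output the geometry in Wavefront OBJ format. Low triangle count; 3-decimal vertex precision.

v 2.955 -1.881 0.017
v 2.476 -1.433 0.648
v 2.487 -0.549 -1.284
v 2.008 -0.101 -0.653
v 3.672 -1.419 0.233
v 3.193 -0.971 0.864
v 3.204 -0.087 -1.068
v 2.725 0.361 -0.437
v 1.573 3.353 -4.325
v 2.462 2.476 -3.172
v 1.139 3.753 -3.686
v 2.028 2.876 -2.533
v 2.292 4.104 -4.307
v 3.181 3.227 -3.154
v 1.858 4.504 -3.668
v 2.747 3.627 -2.515
f 2 4 1
f 5 2 1
f 1 4 3
f 3 5 1
f 2 8 4
f 6 2 5
f 6 8 2
f 4 8 3
f 7 5 3
f 3 8 7
f 7 6 5
f 8 6 7
f 10 12 9
f 13 10 9
f 9 12 11
f 11 13 9
f 10 16 12
f 14 10 13
f 14 16 10
f 12 16 11
f 15 13 11
f 11 16 15
f 15 14 13
f 16 14 15



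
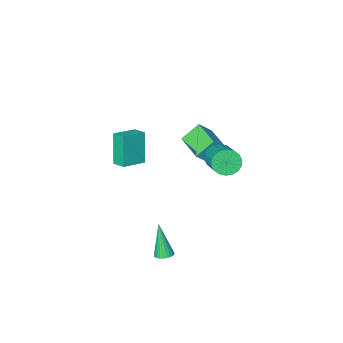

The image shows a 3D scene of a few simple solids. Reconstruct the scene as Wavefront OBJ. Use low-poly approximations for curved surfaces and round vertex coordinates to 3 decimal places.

v -2.902 1.868 -0.319
v -2.189 1.827 -0.679
v -1.644 3.41 0.22
v -2.358 3.452 0.579
v -2.381 2.022 -0.906
v -1.836 3.605 -0.008
v -2.676 2.187 -1.017
v -2.132 3.77 -0.119
v -3.016 2.289 -0.99
v -2.472 3.872 -0.092
v -3.334 2.307 -0.83
v -2.789 3.89 0.068
v -3.566 2.239 -0.569
v -3.021 3.822 0.329
v -3.667 2.097 -0.258
v -3.122 3.68 0.64
v -3.616 1.91 0.04
v -3.071 3.493 0.939
v -3.424 1.715 0.268
v -2.879 3.298 1.166
v -3.128 1.55 0.379
v -2.584 3.133 1.277
v -2.788 1.448 0.352
v -2.244 3.031 1.25
v -2.471 1.43 0.192
v -1.926 3.013 1.09
v -2.239 1.498 -0.069
v -1.694 3.081 0.829
v -2.138 1.64 -0.38
v -1.593 3.223 0.518
v 1.937 1.714 1.379
v 1.593 1.114 3.116
v 1.783 2.485 1.614
v 1.44 1.884 3.352
v 3.22 1.876 1.688
v 2.877 1.275 3.426
v 3.067 2.646 1.924
v 2.723 2.046 3.661
v -3.581 -1.815 -2.227
v -4.551 -1.655 -1.316
v -3.451 -0.068 -2.395
v -4.421 0.092 -1.485
v -2.779 -1.792 -1.375
v -3.749 -1.632 -0.465
v -2.649 -0.045 -1.544
v -3.619 0.115 -0.633
v 1.539 3.934 -4.708
v 2.046 4.039 -4.656
v 1.481 3.266 -2.792
v 1.963 4.214 -4.597
v 1.815 4.347 -4.556
v 1.626 4.417 -4.537
v 1.423 4.414 -4.544
v 1.238 4.337 -4.577
v 1.099 4.199 -4.629
v 1.027 4.021 -4.693
v 1.032 3.829 -4.76
v 1.115 3.654 -4.819
v 1.263 3.521 -4.861
v 1.452 3.451 -4.879
v 1.655 3.454 -4.872
v 1.84 3.531 -4.839
v 1.979 3.669 -4.787
v 2.052 3.847 -4.723
f 2 1 5
f 2 5 3
f 3 5 6
f 3 6 4
f 5 1 7
f 5 7 6
f 6 7 8
f 6 8 4
f 7 1 9
f 7 9 8
f 8 9 10
f 8 10 4
f 9 1 11
f 9 11 10
f 10 11 12
f 10 12 4
f 11 1 13
f 11 13 12
f 12 13 14
f 12 14 4
f 13 1 15
f 13 15 14
f 14 15 16
f 14 16 4
f 15 1 17
f 15 17 16
f 16 17 18
f 16 18 4
f 17 1 19
f 17 19 18
f 18 19 20
f 18 20 4
f 19 1 21
f 19 21 20
f 20 21 22
f 20 22 4
f 21 1 23
f 21 23 22
f 22 23 24
f 22 24 4
f 23 1 25
f 23 25 24
f 24 25 26
f 24 26 4
f 25 1 27
f 25 27 26
f 26 27 28
f 26 28 4
f 27 1 29
f 27 29 28
f 28 29 30
f 28 30 4
f 29 1 2
f 29 2 30
f 30 2 3
f 30 3 4
f 32 34 31
f 35 32 31
f 31 34 33
f 33 35 31
f 32 38 34
f 36 32 35
f 36 38 32
f 34 38 33
f 37 35 33
f 33 38 37
f 37 36 35
f 38 36 37
f 40 42 39
f 43 40 39
f 39 42 41
f 41 43 39
f 40 46 42
f 44 40 43
f 44 46 40
f 42 46 41
f 45 43 41
f 41 46 45
f 45 44 43
f 46 44 45
f 48 47 50
f 48 50 49
f 50 47 51
f 50 51 49
f 51 47 52
f 51 52 49
f 52 47 53
f 52 53 49
f 53 47 54
f 53 54 49
f 54 47 55
f 54 55 49
f 55 47 56
f 55 56 49
f 56 47 57
f 56 57 49
f 57 47 58
f 57 58 49
f 58 47 59
f 58 59 49
f 59 47 60
f 59 60 49
f 60 47 61
f 60 61 49
f 61 47 62
f 61 62 49
f 62 47 63
f 62 63 49
f 63 47 64
f 63 64 49
f 64 47 48
f 64 48 49



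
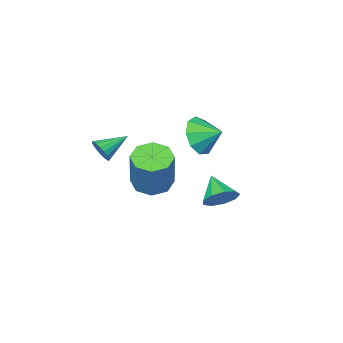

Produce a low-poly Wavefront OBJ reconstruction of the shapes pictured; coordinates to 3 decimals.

v -1.873 1.014 -4.138
v -1.227 1.207 -3.637
v -2.167 -0.074 -3.342
v -1.704 1.47 -3.454
v -2.26 1.52 -3.59
v -2.635 1.333 -3.983
v -2.654 0.997 -4.449
v -2.307 0.669 -4.769
v -1.758 0.502 -4.795
v -1.263 0.575 -4.513
v -1.053 0.853 -4.056
v 1.264 0.449 -2.244
v 1.762 1.1 -2.639
v 2.295 1.862 -0.711
v 1.796 1.211 -0.316
v 1.102 1.296 -2.534
v 1.635 2.058 -0.607
v 0.537 0.996 -2.259
v 1.07 1.758 -0.332
v 0.397 0.376 -1.975
v 0.93 1.138 -0.048
v 0.765 -0.202 -1.849
v 1.298 0.56 0.079
v 1.425 -0.398 -1.953
v 1.958 0.364 -0.026
v 1.99 -0.098 -2.228
v 2.523 0.664 -0.301
v 2.13 0.522 -2.512
v 2.663 1.284 -0.585
v -3.038 -2.052 -2.039
v -2.536 -1.41 -2.748
v -3.542 -1.108 -1.541
v -3.192 -1.619 -3.016
v -3.775 -2.03 -2.827
v -4.014 -2.452 -2.269
v -3.796 -2.686 -1.604
v -3.223 -2.624 -1.141
v -2.564 -2.294 -1.099
v -2.126 -1.85 -1.496
v -2.115 -1.502 -2.147
v 2.766 -1.092 -0.689
v 3.008 -0.751 -0.245
v 1.514 -0.928 -0.131
v 2.947 -0.567 -0.435
v 2.85 -0.488 -0.676
v 2.737 -0.528 -0.92
v 2.629 -0.68 -1.117
v 2.548 -0.913 -1.23
v 2.511 -1.182 -1.235
v 2.524 -1.433 -1.133
v 2.584 -1.616 -0.942
v 2.681 -1.696 -0.701
v 2.795 -1.656 -0.458
v 2.903 -1.504 -0.26
v 2.983 -1.271 -0.148
v 3.021 -1.002 -0.142
f 2 1 4
f 2 4 3
f 4 1 5
f 4 5 3
f 5 1 6
f 5 6 3
f 6 1 7
f 6 7 3
f 7 1 8
f 7 8 3
f 8 1 9
f 8 9 3
f 9 1 10
f 9 10 3
f 10 1 11
f 10 11 3
f 11 1 2
f 11 2 3
f 13 12 16
f 13 16 14
f 14 16 17
f 14 17 15
f 16 12 18
f 16 18 17
f 17 18 19
f 17 19 15
f 18 12 20
f 18 20 19
f 19 20 21
f 19 21 15
f 20 12 22
f 20 22 21
f 21 22 23
f 21 23 15
f 22 12 24
f 22 24 23
f 23 24 25
f 23 25 15
f 24 12 26
f 24 26 25
f 25 26 27
f 25 27 15
f 26 12 28
f 26 28 27
f 27 28 29
f 27 29 15
f 28 12 13
f 28 13 29
f 29 13 14
f 29 14 15
f 31 30 33
f 31 33 32
f 33 30 34
f 33 34 32
f 34 30 35
f 34 35 32
f 35 30 36
f 35 36 32
f 36 30 37
f 36 37 32
f 37 30 38
f 37 38 32
f 38 30 39
f 38 39 32
f 39 30 40
f 39 40 32
f 40 30 31
f 40 31 32
f 42 41 44
f 42 44 43
f 44 41 45
f 44 45 43
f 45 41 46
f 45 46 43
f 46 41 47
f 46 47 43
f 47 41 48
f 47 48 43
f 48 41 49
f 48 49 43
f 49 41 50
f 49 50 43
f 50 41 51
f 50 51 43
f 51 41 52
f 51 52 43
f 52 41 53
f 52 53 43
f 53 41 54
f 53 54 43
f 54 41 55
f 54 55 43
f 55 41 56
f 55 56 43
f 56 41 42
f 56 42 43



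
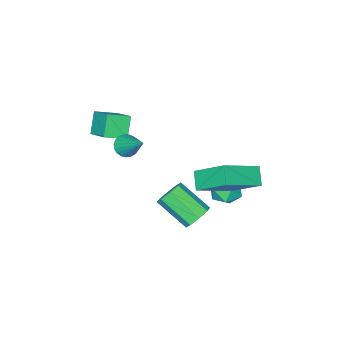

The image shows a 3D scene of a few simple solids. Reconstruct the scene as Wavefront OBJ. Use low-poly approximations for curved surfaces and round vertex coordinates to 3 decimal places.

v -0.986 1.917 -2.461
v -0.26 2.156 -2.368
v 0.112 0.603 -1.266
v -0.614 0.363 -1.359
v -0.622 2.365 -1.952
v -0.25 0.812 -0.85
v -1.196 2.311 -1.834
v -0.825 0.758 -0.732
v -1.648 2.026 -2.083
v -1.276 0.473 -0.982
v -1.712 1.677 -2.554
v -1.34 0.124 -1.452
v -1.35 1.468 -2.97
v -0.978 -0.085 -1.868
v -0.775 1.522 -3.088
v -0.404 -0.031 -1.986
v -0.324 1.807 -2.838
v 0.048 0.254 -1.737
v 1.243 -0.452 2.689
v 1.842 -0.607 2.734
v 1.517 0.972 3.931
v 1.845 -0.438 2.54
v 1.744 -0.271 2.371
v 1.557 -0.136 2.257
v 1.315 -0.055 2.218
v 1.061 -0.043 2.26
v 0.838 -0.102 2.376
v 0.686 -0.221 2.546
v 0.63 -0.38 2.741
v 0.68 -0.552 2.927
v 0.827 -0.706 3.072
v 1.047 -0.817 3.15
v 1.3 -0.864 3.148
v 1.544 -0.84 3.068
v 1.735 -0.749 2.921
v -3.238 2.52 -1.946
v -2.825 2.291 -1.212
v -3.155 1.189 -2.408
v -2.742 0.96 -1.674
v -3.585 1.184 -1.648
v -3.636 2.008 -1.363
v -2.344 1.472 -2.257
v -2.395 2.296 -1.972
v -2.272 1.644 -1.404
v -3.039 1.466 -1.028
v -2.941 2.014 -2.592
v -3.708 1.836 -2.216
v 0.25 -2.39 1.606
v -0.382 -2.824 2.605
v 0.619 -1.061 2.416
v -0.014 -1.494 3.415
v 1.234 -2.906 2.005
v 0.601 -3.339 3.004
v 1.602 -1.576 2.815
v 0.97 -2.01 3.814
v -0.877 1.737 0.945
v -1.176 3.323 2.193
v -2.772 2.147 -0.03
v -3.071 3.733 1.219
v -0.389 2.367 0.261
v -0.688 3.953 1.51
v -2.284 2.777 -0.713
v -2.583 4.363 0.535
f 2 1 5
f 2 5 3
f 3 5 6
f 3 6 4
f 5 1 7
f 5 7 6
f 6 7 8
f 6 8 4
f 7 1 9
f 7 9 8
f 8 9 10
f 8 10 4
f 9 1 11
f 9 11 10
f 10 11 12
f 10 12 4
f 11 1 13
f 11 13 12
f 12 13 14
f 12 14 4
f 13 1 15
f 13 15 14
f 14 15 16
f 14 16 4
f 15 1 17
f 15 17 16
f 16 17 18
f 16 18 4
f 17 1 2
f 17 2 18
f 18 2 3
f 18 3 4
f 20 19 22
f 20 22 21
f 22 19 23
f 22 23 21
f 23 19 24
f 23 24 21
f 24 19 25
f 24 25 21
f 25 19 26
f 25 26 21
f 26 19 27
f 26 27 21
f 27 19 28
f 27 28 21
f 28 19 29
f 28 29 21
f 29 19 30
f 29 30 21
f 30 19 31
f 30 31 21
f 31 19 32
f 31 32 21
f 32 19 33
f 32 33 21
f 33 19 34
f 33 34 21
f 34 19 35
f 34 35 21
f 35 19 20
f 35 20 21
f 36 47 41
f 36 41 37
f 36 37 43
f 36 43 46
f 36 46 47
f 37 41 45
f 41 47 40
f 47 46 38
f 46 43 42
f 43 37 44
f 39 45 40
f 39 40 38
f 39 38 42
f 39 42 44
f 39 44 45
f 40 45 41
f 38 40 47
f 42 38 46
f 44 42 43
f 45 44 37
f 49 51 48
f 52 49 48
f 48 51 50
f 50 52 48
f 49 55 51
f 53 49 52
f 53 55 49
f 51 55 50
f 54 52 50
f 50 55 54
f 54 53 52
f 55 53 54
f 57 59 56
f 60 57 56
f 56 59 58
f 58 60 56
f 57 63 59
f 61 57 60
f 61 63 57
f 59 63 58
f 62 60 58
f 58 63 62
f 62 61 60
f 63 61 62



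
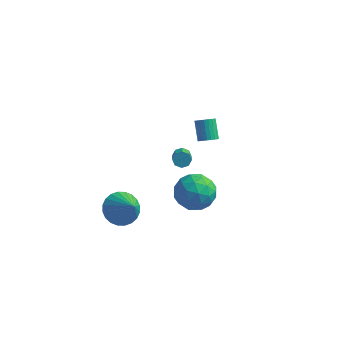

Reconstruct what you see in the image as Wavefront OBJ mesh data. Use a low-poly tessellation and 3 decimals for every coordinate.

v 3.386 0.655 0.858
v 3.867 0.699 1.076
v 3.396 1.369 1.98
v 2.914 1.325 1.762
v 3.863 0.864 0.952
v 3.392 1.534 1.856
v 3.787 0.998 0.813
v 3.316 1.668 1.718
v 3.65 1.079 0.682
v 3.179 1.749 1.586
v 3.473 1.096 0.577
v 3.002 1.766 1.481
v 3.282 1.046 0.515
v 2.811 1.715 1.419
v 3.107 0.936 0.505
v 2.636 1.606 1.409
v 2.974 0.783 0.549
v 2.503 1.453 1.453
v 2.904 0.611 0.64
v 2.433 1.281 1.544
v 2.908 0.446 0.764
v 2.437 1.116 1.668
v 2.984 0.312 0.902
v 2.513 0.982 1.807
v 3.121 0.231 1.034
v 2.65 0.901 1.938
v 3.298 0.214 1.139
v 2.827 0.884 2.043
v 3.489 0.265 1.201
v 3.018 0.934 2.105
v 3.664 0.374 1.211
v 3.193 1.044 2.115
v 3.797 0.527 1.167
v 3.326 1.197 2.071
v 0.479 -3.408 -2.31
v 1.268 -3.279 -2.911
v 1.561 -4.152 -1.05
v 1.267 -2.943 -2.713
v 1.147 -2.678 -2.453
v 0.925 -2.524 -2.171
v 0.636 -2.504 -1.911
v 0.322 -2.623 -1.711
v 0.032 -2.86 -1.603
v -0.19 -3.181 -1.602
v -0.31 -3.537 -1.709
v -0.31 -3.873 -1.907
v -0.189 -4.138 -2.167
v 0.032 -4.292 -2.449
v 0.322 -4.311 -2.709
v 0.636 -4.193 -2.909
v 0.926 -3.956 -3.017
v 1.148 -3.635 -3.018
v 2.247 -0.081 -2.868
v 3.291 0.293 -3.23
v 3.089 -1.293 -1.69
v 4.133 -0.919 -2.052
v 3.449 -0.217 -1.419
v 2.929 0.532 -2.147
v 3.451 -1.532 -2.773
v 2.931 -0.783 -3.501
v 4.036 -0.604 -3.171
v 4.034 0.209 -2.334
v 2.346 -1.209 -2.586
v 2.344 -0.396 -1.749
v 2.695 0.212 -3.153
v 3.685 -1.212 -1.767
v 3.283 -0.8 -1.395
v 3.897 -0.58 -1.608
v 2.482 0.353 -2.516
v 3.096 0.573 -2.729
v 3.189 0.273 -1.664
v 3.284 -1.573 -2.191
v 3.898 -1.353 -2.404
v 2.483 -0.42 -3.312
v 3.097 -0.2 -3.525
v 3.191 -1.273 -3.256
v 3.747 -0.095 -3.331
v 4.242 -0.807 -2.638
v 3.841 -1.168 -3.062
v 3.535 -0.728 -3.49
v 3.746 0.383 -2.839
v 4.241 -0.329 -2.146
v 3.839 0.084 -1.774
v 3.533 0.524 -2.202
v 4.184 -0.144 -2.804
v 2.139 -0.671 -2.774
v 2.634 -1.383 -2.081
v 2.847 -1.524 -2.718
v 2.541 -1.084 -3.146
v 2.138 -0.193 -2.282
v 2.633 -0.905 -1.589
v 2.845 -0.272 -1.43
v 2.539 0.168 -1.858
v 2.196 -0.856 -2.116
v 0.565 3.8 -4.12
v 1.034 3.998 -4.139
v 1.484 2.999 -3.459
v 1.015 2.8 -3.44
v 0.833 4.12 -3.827
v 1.283 3.12 -3.147
v 0.475 4.054 -3.687
v 0.925 3.054 -3.007
v 0.169 3.839 -3.801
v 0.619 2.84 -3.12
v 0.096 3.601 -4.101
v 0.546 2.602 -3.421
v 0.297 3.48 -4.413
v 0.747 2.48 -3.733
v 0.655 3.546 -4.553
v 1.105 2.546 -3.873
v 0.961 3.76 -4.44
v 1.411 2.761 -3.759
f 2 1 5
f 2 5 3
f 3 5 6
f 3 6 4
f 5 1 7
f 5 7 6
f 6 7 8
f 6 8 4
f 7 1 9
f 7 9 8
f 8 9 10
f 8 10 4
f 9 1 11
f 9 11 10
f 10 11 12
f 10 12 4
f 11 1 13
f 11 13 12
f 12 13 14
f 12 14 4
f 13 1 15
f 13 15 14
f 14 15 16
f 14 16 4
f 15 1 17
f 15 17 16
f 16 17 18
f 16 18 4
f 17 1 19
f 17 19 18
f 18 19 20
f 18 20 4
f 19 1 21
f 19 21 20
f 20 21 22
f 20 22 4
f 21 1 23
f 21 23 22
f 22 23 24
f 22 24 4
f 23 1 25
f 23 25 24
f 24 25 26
f 24 26 4
f 25 1 27
f 25 27 26
f 26 27 28
f 26 28 4
f 27 1 29
f 27 29 28
f 28 29 30
f 28 30 4
f 29 1 31
f 29 31 30
f 30 31 32
f 30 32 4
f 31 1 33
f 31 33 32
f 32 33 34
f 32 34 4
f 33 1 2
f 33 2 34
f 34 2 3
f 34 3 4
f 36 35 38
f 36 38 37
f 38 35 39
f 38 39 37
f 39 35 40
f 39 40 37
f 40 35 41
f 40 41 37
f 41 35 42
f 41 42 37
f 42 35 43
f 42 43 37
f 43 35 44
f 43 44 37
f 44 35 45
f 44 45 37
f 45 35 46
f 45 46 37
f 46 35 47
f 46 47 37
f 47 35 48
f 47 48 37
f 48 35 49
f 48 49 37
f 49 35 50
f 49 50 37
f 50 35 51
f 50 51 37
f 51 35 52
f 51 52 37
f 52 35 36
f 52 36 37
f 53 90 69
f 90 64 93
f 69 93 58
f 90 93 69
f 53 69 65
f 69 58 70
f 65 70 54
f 69 70 65
f 53 65 74
f 65 54 75
f 74 75 60
f 65 75 74
f 53 74 86
f 74 60 89
f 86 89 63
f 74 89 86
f 53 86 90
f 86 63 94
f 90 94 64
f 86 94 90
f 54 70 81
f 70 58 84
f 81 84 62
f 70 84 81
f 58 93 71
f 93 64 92
f 71 92 57
f 93 92 71
f 64 94 91
f 94 63 87
f 91 87 55
f 94 87 91
f 63 89 88
f 89 60 76
f 88 76 59
f 89 76 88
f 60 75 80
f 75 54 77
f 80 77 61
f 75 77 80
f 56 82 68
f 82 62 83
f 68 83 57
f 82 83 68
f 56 68 66
f 68 57 67
f 66 67 55
f 68 67 66
f 56 66 73
f 66 55 72
f 73 72 59
f 66 72 73
f 56 73 78
f 73 59 79
f 78 79 61
f 73 79 78
f 56 78 82
f 78 61 85
f 82 85 62
f 78 85 82
f 57 83 71
f 83 62 84
f 71 84 58
f 83 84 71
f 55 67 91
f 67 57 92
f 91 92 64
f 67 92 91
f 59 72 88
f 72 55 87
f 88 87 63
f 72 87 88
f 61 79 80
f 79 59 76
f 80 76 60
f 79 76 80
f 62 85 81
f 85 61 77
f 81 77 54
f 85 77 81
f 96 95 99
f 96 99 97
f 97 99 100
f 97 100 98
f 99 95 101
f 99 101 100
f 100 101 102
f 100 102 98
f 101 95 103
f 101 103 102
f 102 103 104
f 102 104 98
f 103 95 105
f 103 105 104
f 104 105 106
f 104 106 98
f 105 95 107
f 105 107 106
f 106 107 108
f 106 108 98
f 107 95 109
f 107 109 108
f 108 109 110
f 108 110 98
f 109 95 111
f 109 111 110
f 110 111 112
f 110 112 98
f 111 95 96
f 111 96 112
f 112 96 97
f 112 97 98



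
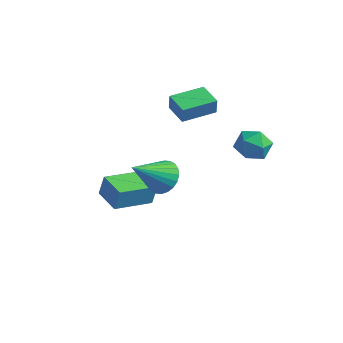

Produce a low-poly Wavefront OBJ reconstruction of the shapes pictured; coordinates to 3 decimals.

v -0.156 -2.265 0.005
v 0.617 -2.137 0.447
v -0.684 -3.755 1.355
v 0.405 -1.912 0.613
v 0.108 -1.74 0.687
v -0.23 -1.648 0.656
v -0.556 -1.65 0.527
v -0.821 -1.745 0.318
v -0.986 -1.92 0.061
v -1.024 -2.147 -0.204
v -0.929 -2.392 -0.438
v -0.718 -2.617 -0.604
v -0.42 -2.789 -0.677
v -0.083 -2.881 -0.647
v 0.244 -2.879 -0.517
v 0.509 -2.784 -0.308
v 0.673 -2.609 -0.052
v 0.711 -2.382 0.214
v -4.028 -1.963 -3.207
v -3.866 -1.764 -2.116
v -3.329 -0.13 -3.644
v -3.167 0.069 -2.554
v -2.713 -2.489 -3.306
v -2.551 -2.29 -2.216
v -2.014 -0.656 -3.744
v -1.852 -0.457 -2.653
v 2.653 1.17 1.037
v 3.227 1.122 1.747
v 1.893 0.018 1.573
v 2.467 -0.03 2.283
v 1.892 0.677 2.207
v 2.362 1.389 1.876
v 2.758 -0.249 1.444
v 3.228 0.463 1.113
v 3.292 0.245 1.999
v 2.757 0.817 2.471
v 2.363 0.323 0.849
v 1.828 0.895 1.321
v -1.643 0.126 2.499
v -1.564 0.068 3.323
v -0.924 1.666 2.538
v -0.846 1.608 3.362
v -0.534 -0.388 2.358
v -0.456 -0.446 3.182
v 0.184 1.152 2.397
v 0.263 1.094 3.221
f 2 1 4
f 2 4 3
f 4 1 5
f 4 5 3
f 5 1 6
f 5 6 3
f 6 1 7
f 6 7 3
f 7 1 8
f 7 8 3
f 8 1 9
f 8 9 3
f 9 1 10
f 9 10 3
f 10 1 11
f 10 11 3
f 11 1 12
f 11 12 3
f 12 1 13
f 12 13 3
f 13 1 14
f 13 14 3
f 14 1 15
f 14 15 3
f 15 1 16
f 15 16 3
f 16 1 17
f 16 17 3
f 17 1 18
f 17 18 3
f 18 1 2
f 18 2 3
f 20 22 19
f 23 20 19
f 19 22 21
f 21 23 19
f 20 26 22
f 24 20 23
f 24 26 20
f 22 26 21
f 25 23 21
f 21 26 25
f 25 24 23
f 26 24 25
f 27 38 32
f 27 32 28
f 27 28 34
f 27 34 37
f 27 37 38
f 28 32 36
f 32 38 31
f 38 37 29
f 37 34 33
f 34 28 35
f 30 36 31
f 30 31 29
f 30 29 33
f 30 33 35
f 30 35 36
f 31 36 32
f 29 31 38
f 33 29 37
f 35 33 34
f 36 35 28
f 40 42 39
f 43 40 39
f 39 42 41
f 41 43 39
f 40 46 42
f 44 40 43
f 44 46 40
f 42 46 41
f 45 43 41
f 41 46 45
f 45 44 43
f 46 44 45



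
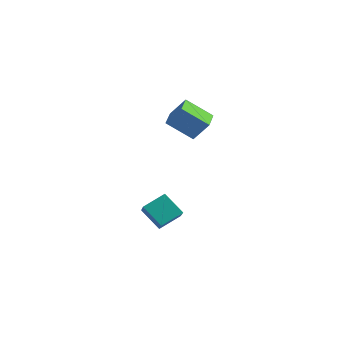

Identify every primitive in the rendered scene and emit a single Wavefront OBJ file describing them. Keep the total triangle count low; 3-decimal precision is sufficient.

v -5.362 -3.558 -4.212
v -4.776 -2.156 -3.427
v -3.969 -3.445 -5.454
v -3.383 -2.043 -4.669
v -4.177 -4.737 -2.991
v -3.591 -3.335 -2.206
v -2.784 -4.624 -4.233
v -2.198 -3.222 -3.448
v -4.956 -1.208 3.688
v -4.053 -0.757 5.031
v -3.489 -0.277 2.389
v -2.586 0.174 3.732
v -4.134 -2.614 3.608
v -3.231 -2.163 4.951
v -2.667 -1.683 2.309
v -1.764 -1.232 3.652
f 2 4 1
f 5 2 1
f 1 4 3
f 3 5 1
f 2 8 4
f 6 2 5
f 6 8 2
f 4 8 3
f 7 5 3
f 3 8 7
f 7 6 5
f 8 6 7
f 10 12 9
f 13 10 9
f 9 12 11
f 11 13 9
f 10 16 12
f 14 10 13
f 14 16 10
f 12 16 11
f 15 13 11
f 11 16 15
f 15 14 13
f 16 14 15



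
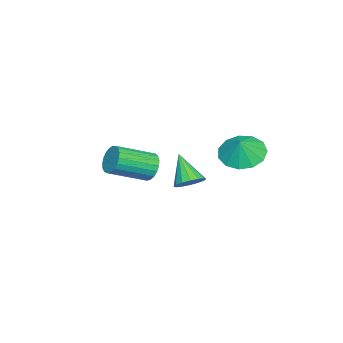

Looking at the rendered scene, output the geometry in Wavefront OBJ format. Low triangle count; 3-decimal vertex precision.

v -0.797 -1.106 0.731
v -0.379 -1.104 0.132
v 0.714 -2.432 0.89
v 0.297 -2.434 1.489
v -0.243 -0.894 0.305
v 0.85 -2.222 1.062
v -0.203 -0.72 0.551
v 0.89 -2.049 1.308
v -0.266 -0.614 0.828
v 0.827 -1.943 1.585
v -0.42 -0.592 1.088
v 0.673 -1.921 1.846
v -0.64 -0.659 1.287
v 0.454 -1.988 2.045
v -0.886 -0.804 1.39
v 0.207 -2.132 2.147
v -1.117 -1 1.379
v -0.024 -2.329 2.136
v -1.293 -1.215 1.255
v -0.2 -2.544 2.013
v -1.383 -1.411 1.042
v -0.289 -2.74 1.799
v -1.371 -1.554 0.774
v -0.278 -2.883 1.532
v -1.26 -1.619 0.499
v -0.167 -2.948 1.257
v -1.069 -1.596 0.264
v 0.024 -2.925 1.022
v -0.831 -1.488 0.11
v 0.262 -2.817 0.868
v -0.587 -1.314 0.064
v 0.506 -2.642 0.821
v -0.847 2.86 2.296
v -0.051 2.426 1.827
v -0.313 2.9 3.164
v 0.012 2.993 1.762
v -0.196 3.518 1.866
v -0.612 3.834 2.107
v -1.102 3.841 2.407
v -1.511 3.537 2.672
v -1.709 3.017 2.818
v -1.633 2.448 2.798
v -1.308 2.009 2.618
v -0.836 1.841 2.336
v -0.368 1.996 2.041
v 1.871 1.573 1.676
v 2.411 1.186 1.76
v 1.169 0.847 2.824
v 2.464 1.46 1.966
v 2.358 1.765 2.094
v 2.121 2.018 2.11
v 1.818 2.152 2.009
v 1.528 2.131 1.819
v 1.331 1.961 1.591
v 1.278 1.687 1.385
v 1.384 1.382 1.257
v 1.62 1.129 1.241
v 1.924 0.995 1.342
v 2.213 1.016 1.532
f 2 1 5
f 2 5 3
f 3 5 6
f 3 6 4
f 5 1 7
f 5 7 6
f 6 7 8
f 6 8 4
f 7 1 9
f 7 9 8
f 8 9 10
f 8 10 4
f 9 1 11
f 9 11 10
f 10 11 12
f 10 12 4
f 11 1 13
f 11 13 12
f 12 13 14
f 12 14 4
f 13 1 15
f 13 15 14
f 14 15 16
f 14 16 4
f 15 1 17
f 15 17 16
f 16 17 18
f 16 18 4
f 17 1 19
f 17 19 18
f 18 19 20
f 18 20 4
f 19 1 21
f 19 21 20
f 20 21 22
f 20 22 4
f 21 1 23
f 21 23 22
f 22 23 24
f 22 24 4
f 23 1 25
f 23 25 24
f 24 25 26
f 24 26 4
f 25 1 27
f 25 27 26
f 26 27 28
f 26 28 4
f 27 1 29
f 27 29 28
f 28 29 30
f 28 30 4
f 29 1 31
f 29 31 30
f 30 31 32
f 30 32 4
f 31 1 2
f 31 2 32
f 32 2 3
f 32 3 4
f 34 33 36
f 34 36 35
f 36 33 37
f 36 37 35
f 37 33 38
f 37 38 35
f 38 33 39
f 38 39 35
f 39 33 40
f 39 40 35
f 40 33 41
f 40 41 35
f 41 33 42
f 41 42 35
f 42 33 43
f 42 43 35
f 43 33 44
f 43 44 35
f 44 33 45
f 44 45 35
f 45 33 34
f 45 34 35
f 47 46 49
f 47 49 48
f 49 46 50
f 49 50 48
f 50 46 51
f 50 51 48
f 51 46 52
f 51 52 48
f 52 46 53
f 52 53 48
f 53 46 54
f 53 54 48
f 54 46 55
f 54 55 48
f 55 46 56
f 55 56 48
f 56 46 57
f 56 57 48
f 57 46 58
f 57 58 48
f 58 46 59
f 58 59 48
f 59 46 47
f 59 47 48



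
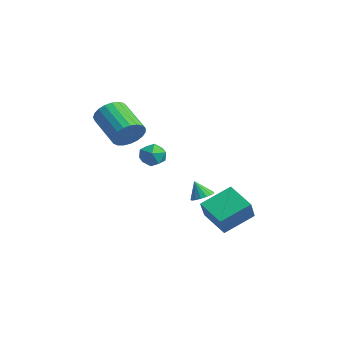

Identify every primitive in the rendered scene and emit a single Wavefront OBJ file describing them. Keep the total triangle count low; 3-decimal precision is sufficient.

v 0.723 -2.442 1.251
v 1.195 -2.578 2.064
v -0.672 -2.714 3.123
v -1.143 -2.578 2.309
v 1.16 -2.185 2.054
v -0.706 -2.32 3.113
v 1.05 -1.836 1.905
v -0.816 -1.971 2.964
v 0.884 -1.592 1.642
v -0.982 -1.727 2.701
v 0.69 -1.495 1.313
v -1.177 -1.63 2.371
v 0.501 -1.562 0.972
v -1.365 -1.697 2.031
v 0.351 -1.781 0.679
v -1.515 -1.916 1.738
v 0.265 -2.114 0.486
v -1.601 -2.25 1.545
v 0.259 -2.504 0.424
v -1.608 -2.64 1.483
v 0.332 -2.884 0.506
v -1.534 -3.019 1.564
v 0.474 -3.187 0.716
v -1.392 -3.322 1.775
v 0.658 -3.361 1.018
v -1.208 -3.497 2.077
v 0.854 -3.377 1.361
v -1.012 -3.512 2.42
v 1.027 -3.231 1.685
v -0.839 -3.366 2.744
v 1.147 -2.948 1.934
v -0.719 -3.084 2.992
v 1.987 1.18 -4.527
v 2.102 2.878 -3.597
v 3.424 1.531 -5.345
v 3.539 3.229 -4.415
v 2.861 0.451 -3.305
v 2.976 2.149 -2.375
v 4.298 0.802 -4.123
v 4.413 2.5 -3.193
v 0.142 2.086 -3.989
v 0.529 2.559 -3.715
v -0.222 1.794 -2.971
v 0.252 2.71 -3.771
v -0.05 2.718 -3.877
v -0.309 2.581 -4.009
v -0.464 2.331 -4.136
v -0.48 2.024 -4.23
v -0.353 1.732 -4.268
v -0.113 1.521 -4.243
v 0.185 1.439 -4.159
v 0.474 1.506 -4.037
v 0.687 1.705 -3.903
v 0.775 1.992 -3.789
v 0.718 2.3 -3.721
v 0.403 -0.23 -0.954
v 0.922 -0.878 -0.919
v -0.442 -0.862 -0.121
v 0.077 -1.51 -0.086
v 0.29 -0.787 0.264
v 0.812 -0.397 -0.251
v -0.332 -1.343 -0.789
v 0.19 -0.953 -1.304
v 0.468 -1.566 -0.817
v 0.852 -1.222 -0.166
v -0.372 -0.518 -0.874
v 0.012 -0.174 -0.223
f 2 1 5
f 2 5 3
f 3 5 6
f 3 6 4
f 5 1 7
f 5 7 6
f 6 7 8
f 6 8 4
f 7 1 9
f 7 9 8
f 8 9 10
f 8 10 4
f 9 1 11
f 9 11 10
f 10 11 12
f 10 12 4
f 11 1 13
f 11 13 12
f 12 13 14
f 12 14 4
f 13 1 15
f 13 15 14
f 14 15 16
f 14 16 4
f 15 1 17
f 15 17 16
f 16 17 18
f 16 18 4
f 17 1 19
f 17 19 18
f 18 19 20
f 18 20 4
f 19 1 21
f 19 21 20
f 20 21 22
f 20 22 4
f 21 1 23
f 21 23 22
f 22 23 24
f 22 24 4
f 23 1 25
f 23 25 24
f 24 25 26
f 24 26 4
f 25 1 27
f 25 27 26
f 26 27 28
f 26 28 4
f 27 1 29
f 27 29 28
f 28 29 30
f 28 30 4
f 29 1 31
f 29 31 30
f 30 31 32
f 30 32 4
f 31 1 2
f 31 2 32
f 32 2 3
f 32 3 4
f 34 36 33
f 37 34 33
f 33 36 35
f 35 37 33
f 34 40 36
f 38 34 37
f 38 40 34
f 36 40 35
f 39 37 35
f 35 40 39
f 39 38 37
f 40 38 39
f 42 41 44
f 42 44 43
f 44 41 45
f 44 45 43
f 45 41 46
f 45 46 43
f 46 41 47
f 46 47 43
f 47 41 48
f 47 48 43
f 48 41 49
f 48 49 43
f 49 41 50
f 49 50 43
f 50 41 51
f 50 51 43
f 51 41 52
f 51 52 43
f 52 41 53
f 52 53 43
f 53 41 54
f 53 54 43
f 54 41 55
f 54 55 43
f 55 41 42
f 55 42 43
f 56 67 61
f 56 61 57
f 56 57 63
f 56 63 66
f 56 66 67
f 57 61 65
f 61 67 60
f 67 66 58
f 66 63 62
f 63 57 64
f 59 65 60
f 59 60 58
f 59 58 62
f 59 62 64
f 59 64 65
f 60 65 61
f 58 60 67
f 62 58 66
f 64 62 63
f 65 64 57

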